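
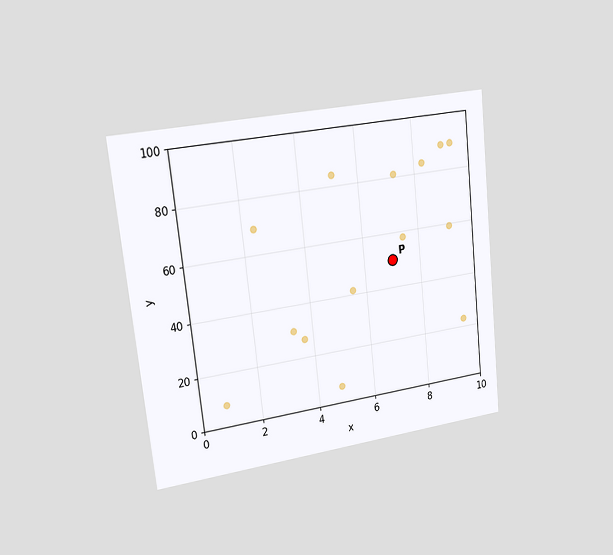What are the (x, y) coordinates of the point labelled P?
(7, 50)

The chart is tilted about 6° counter-clockwise and viewed slightly from the left. Following the gridlines from P to each axis, P sits at (7, 50).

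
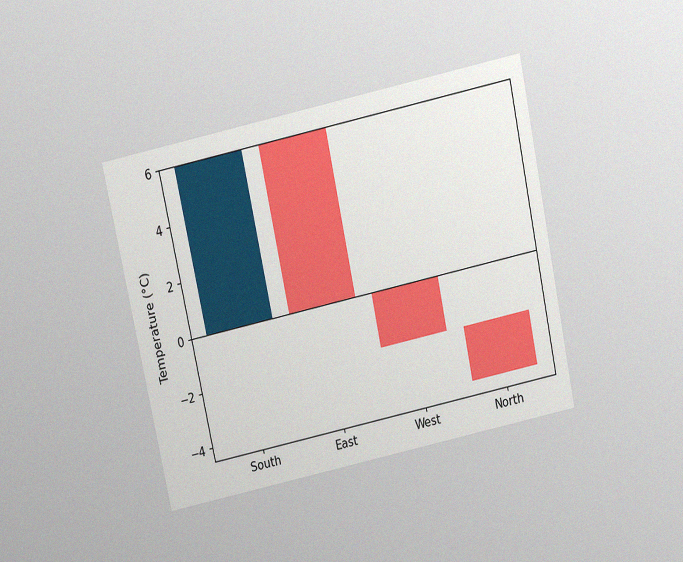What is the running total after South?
The chart is tilted about 12° counter-clockwise and viewed slightly from above, with some photo noise. After South the running total reaches 6°C.

6°C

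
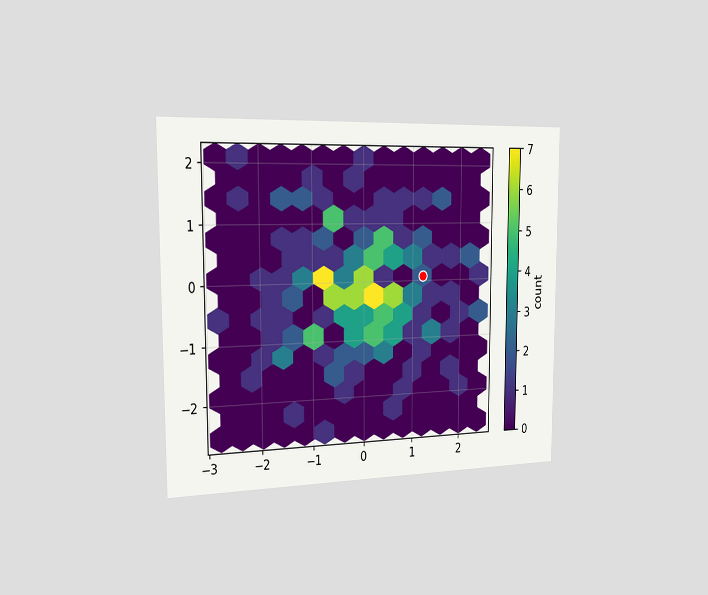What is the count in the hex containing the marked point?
The chart is viewed slightly from the left. The marked hex reads 2 on the colorbar.

2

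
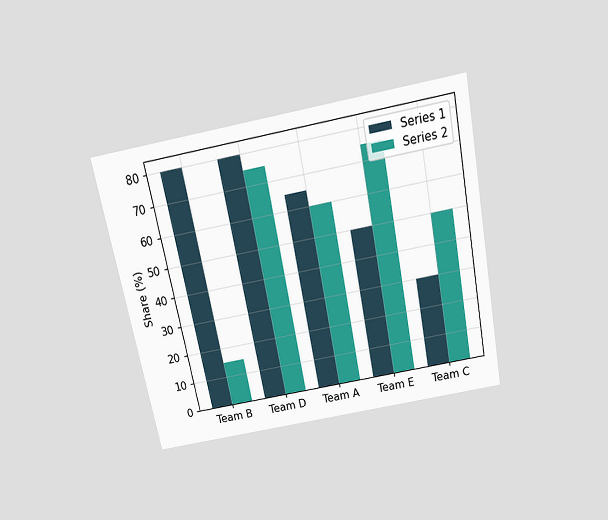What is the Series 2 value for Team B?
The chart is tilted about 11° counter-clockwise and viewed slightly from above. The Series 2 bar at Team B reaches 15% on the y-axis.

15%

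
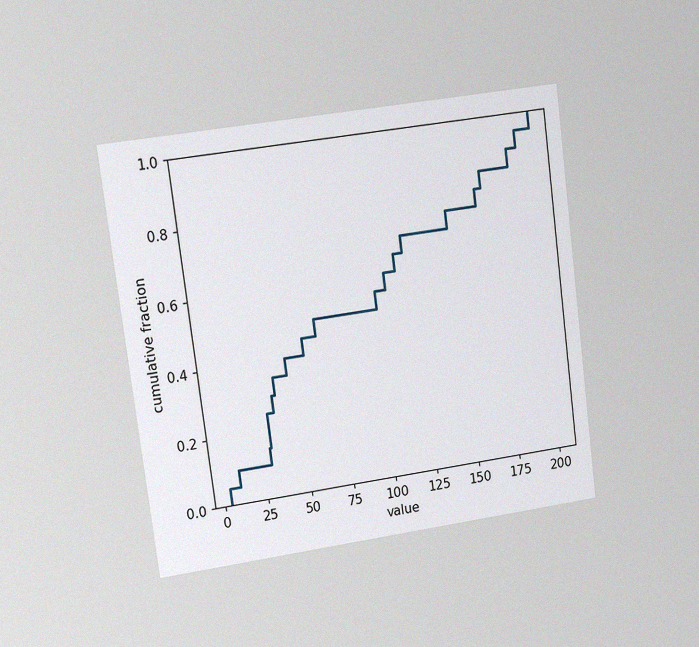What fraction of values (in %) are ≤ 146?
The chart is tilted about 7° counter-clockwise and viewed at a slight angle, with some photo noise. At x=146 the ECDF step is at 75%.

75%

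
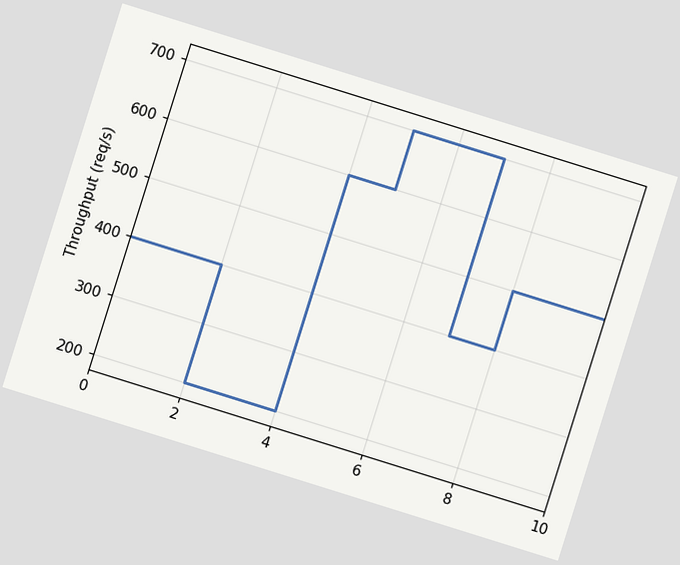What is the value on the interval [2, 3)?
200req/s

The chart is tilted about 17° clockwise. On [2, 3) the step sits at 200req/s.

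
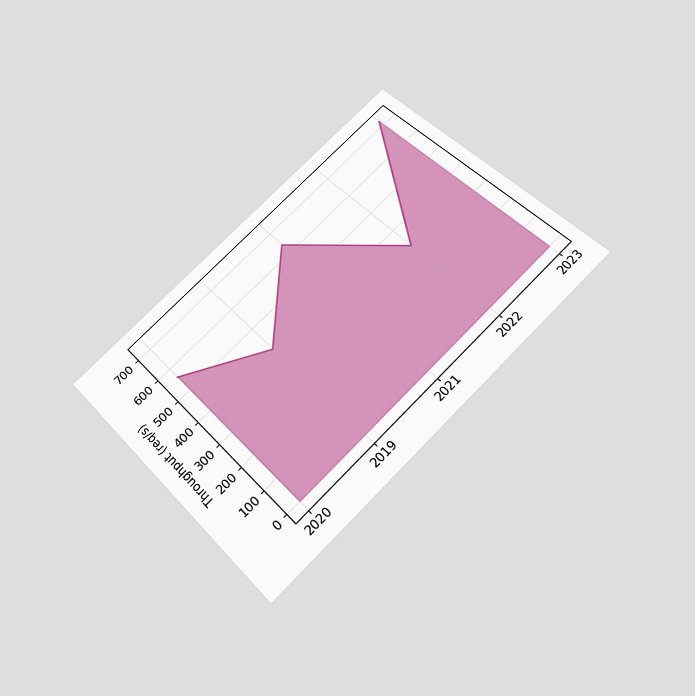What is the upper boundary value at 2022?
The chart is tilted about 44° counter-clockwise and viewed slightly from below. At 2022 the upper boundary is at 320req/s.

320req/s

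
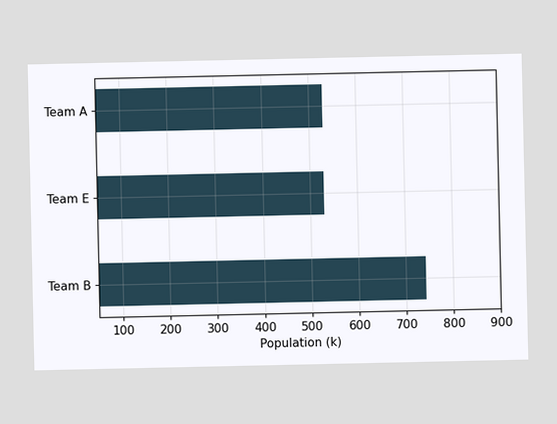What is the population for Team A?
530k

Reading along the chart's x-axis, the Team A bar reaches 530k.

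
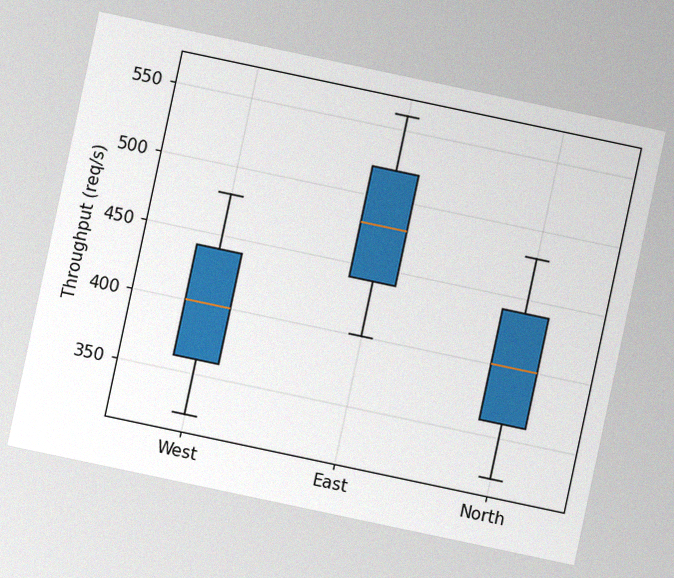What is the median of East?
The chart is tilted about 12° clockwise, with some photo noise. The median line in the East box sits at 480req/s.

480req/s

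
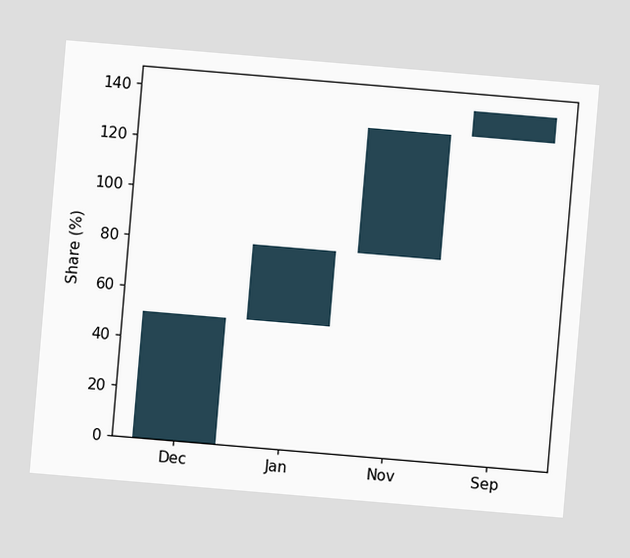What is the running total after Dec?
The chart is tilted about 5° clockwise. After Dec the running total reaches 50%.

50%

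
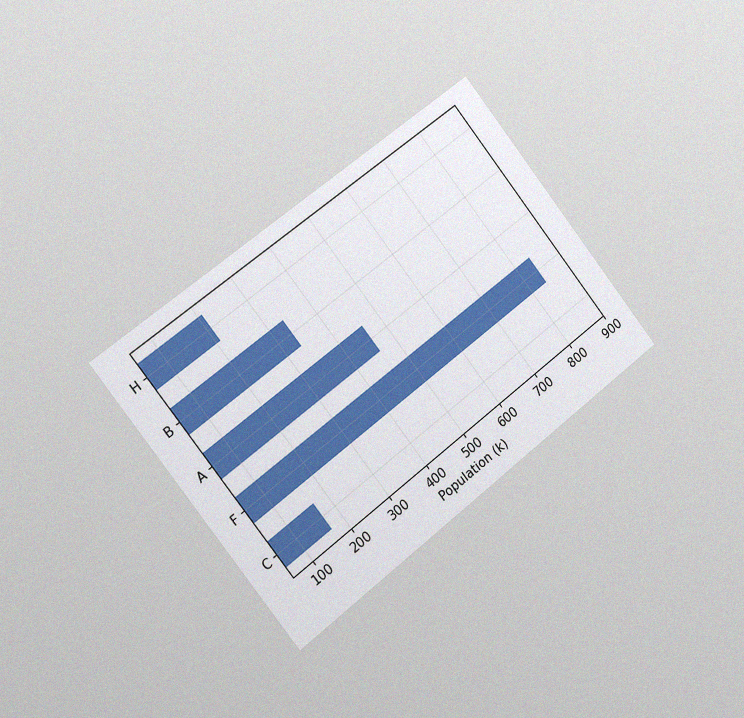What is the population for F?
840k

The chart is tilted about 38° counter-clockwise and viewed slightly from the left, with some photo noise. Reading along the chart's x-axis, the F bar reaches 840k.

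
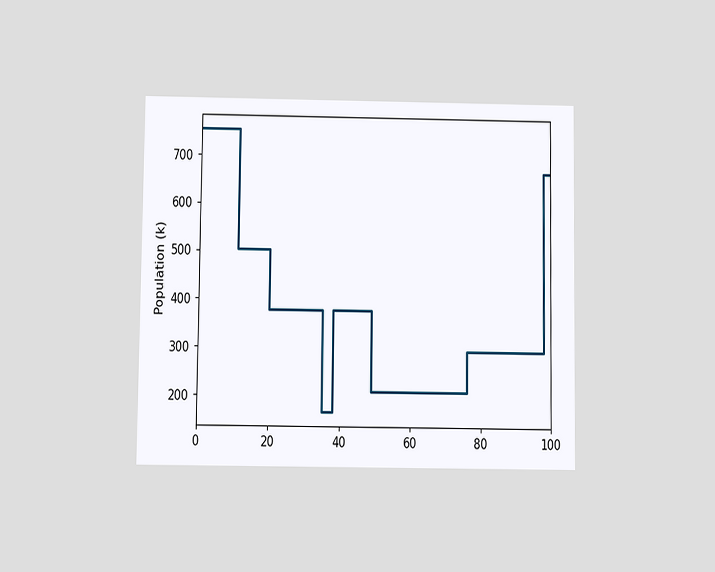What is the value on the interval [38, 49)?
378k

The chart is viewed at a slight angle. On [38, 49) the step sits at 378k.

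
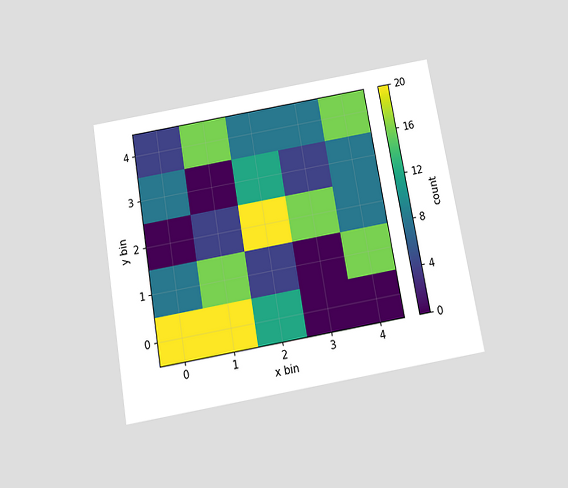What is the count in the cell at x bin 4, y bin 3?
8

The chart is tilted about 10° counter-clockwise and viewed slightly from below. Matching the cell (4, 3) against the colorbar gives 8.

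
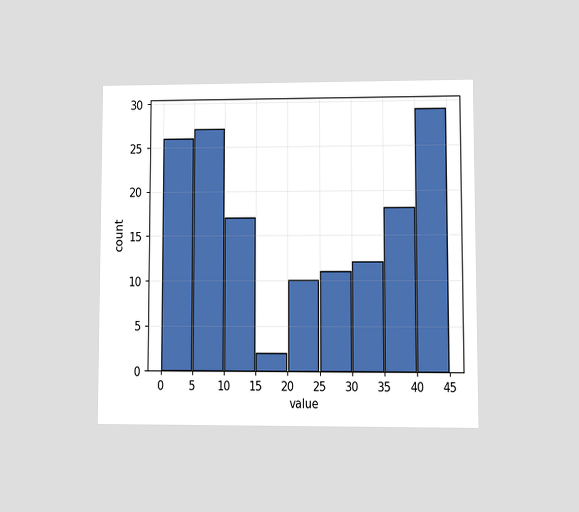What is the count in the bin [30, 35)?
The chart is viewed at a slight angle. The [30, 35) bin has height 12.

12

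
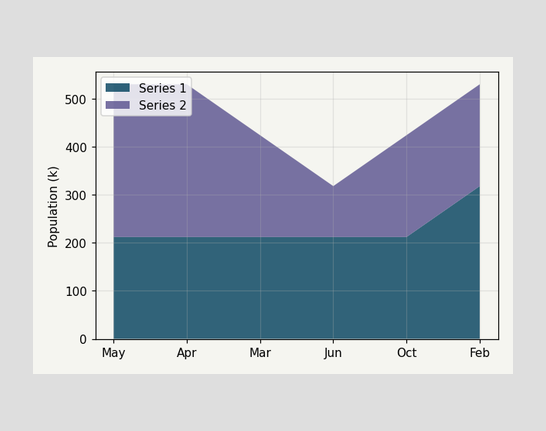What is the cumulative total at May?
530k

The stacked total at May reaches 530k.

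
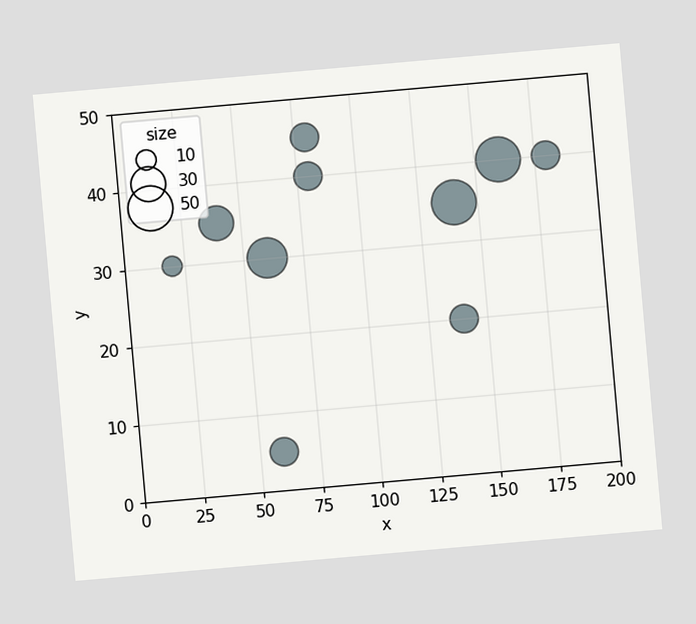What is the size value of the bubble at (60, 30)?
40

The chart is tilted about 5° counter-clockwise. Matching the bubble at (60, 30) against the size legend gives 40.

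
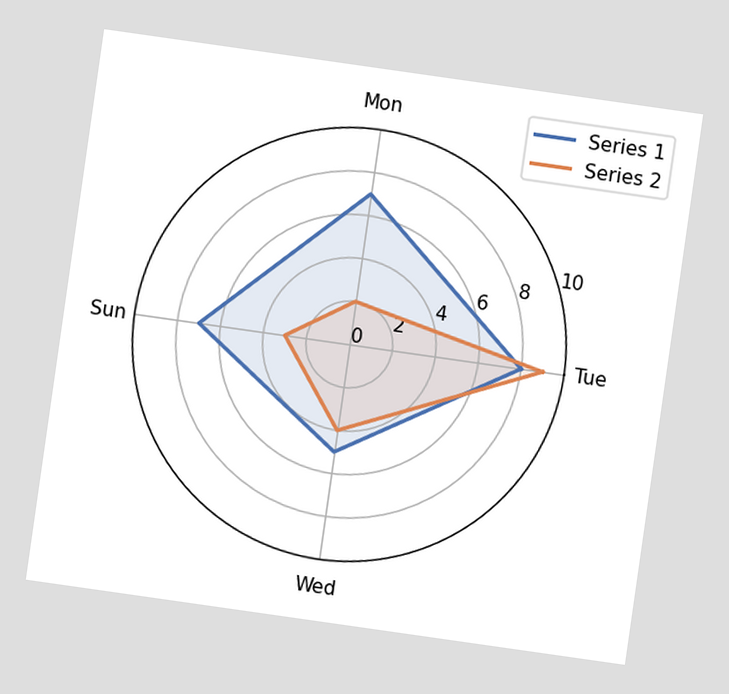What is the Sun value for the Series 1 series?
7

The chart is tilted about 8° clockwise. On the Sun axis, Series 1 reaches 7.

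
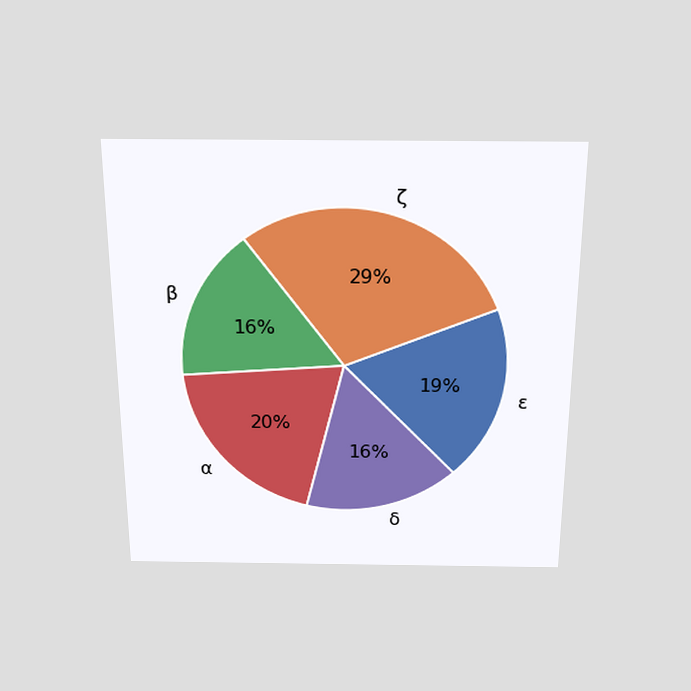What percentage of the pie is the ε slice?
19%

The chart is viewed slightly from above. The ε slice takes up 19% of the pie.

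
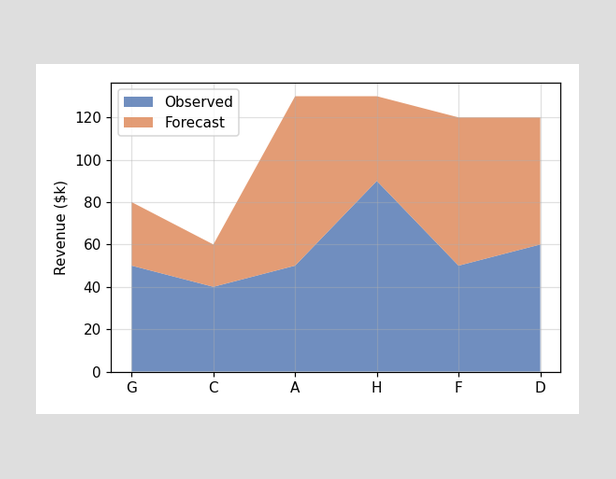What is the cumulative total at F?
The stacked total at F reaches $120k.

$120k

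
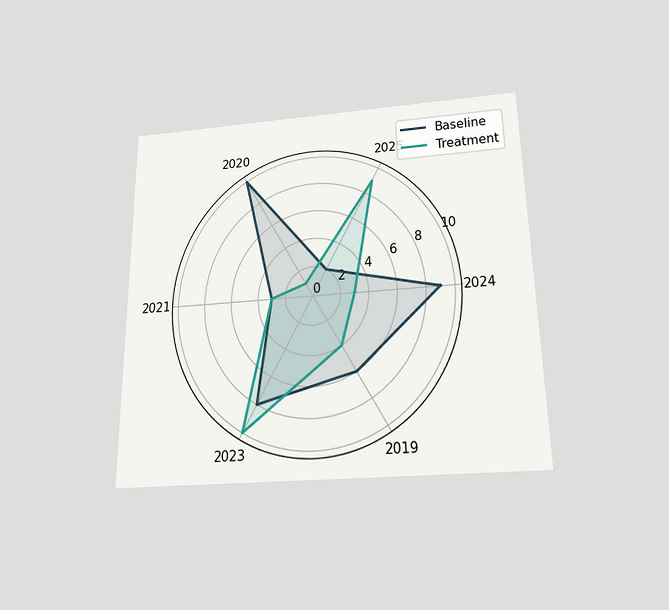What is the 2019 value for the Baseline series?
6

The chart is viewed slightly from below. On the 2019 axis, Baseline reaches 6.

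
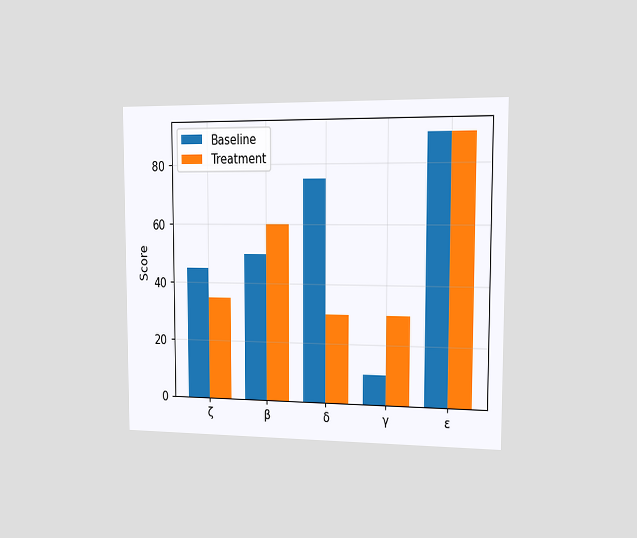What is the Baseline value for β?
The chart is viewed slightly from the right. The Baseline bar at β reaches 50 on the y-axis.

50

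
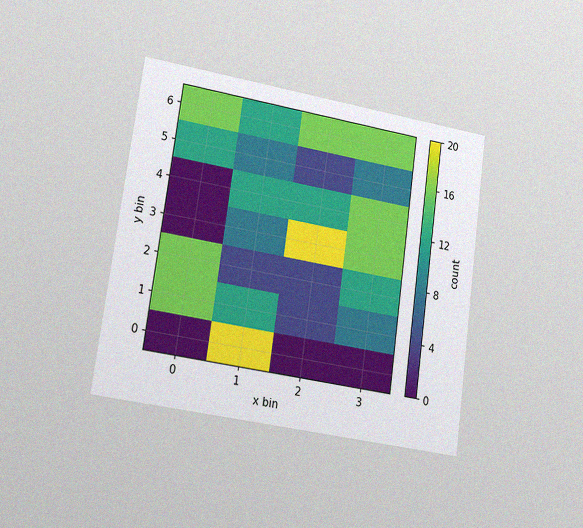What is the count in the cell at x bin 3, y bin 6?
16

The chart is tilted about 8° clockwise and viewed slightly from the left, with some photo noise. Matching the cell (3, 6) against the colorbar gives 16.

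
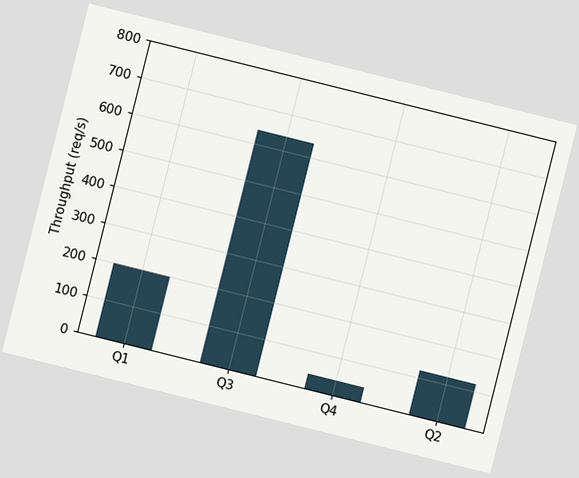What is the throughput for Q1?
200req/s

The chart is tilted about 14° clockwise. Reading along the chart's y-axis, the Q1 bar reaches 200req/s.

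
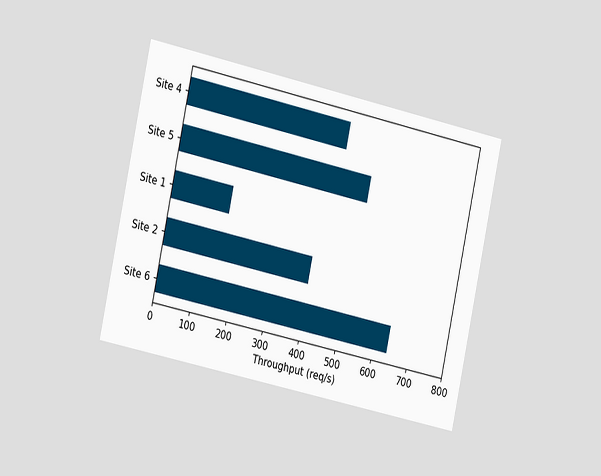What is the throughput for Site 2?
400req/s

The chart is tilted about 12° clockwise and viewed slightly from the left. Reading along the chart's x-axis, the Site 2 bar reaches 400req/s.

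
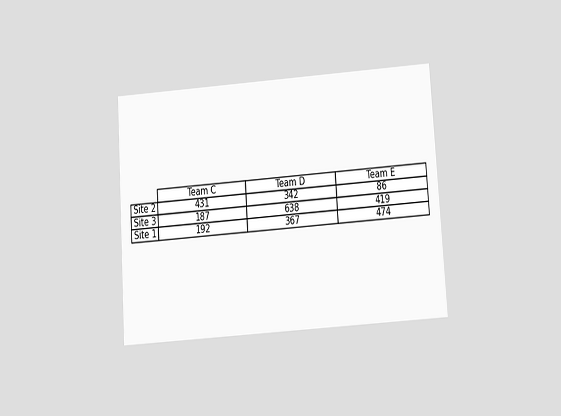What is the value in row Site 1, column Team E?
The chart is tilted about 4° counter-clockwise and viewed slightly from below. The (Site 1, Team E) cell reads 474.

474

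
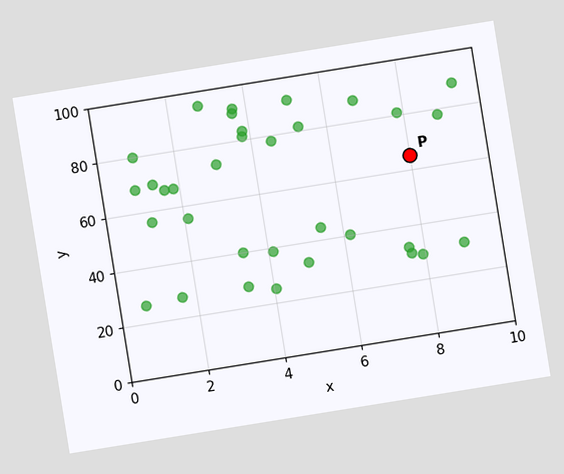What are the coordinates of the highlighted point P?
(8, 65)

The chart is tilted about 9° counter-clockwise. Following the gridlines from P to each axis, P sits at (8, 65).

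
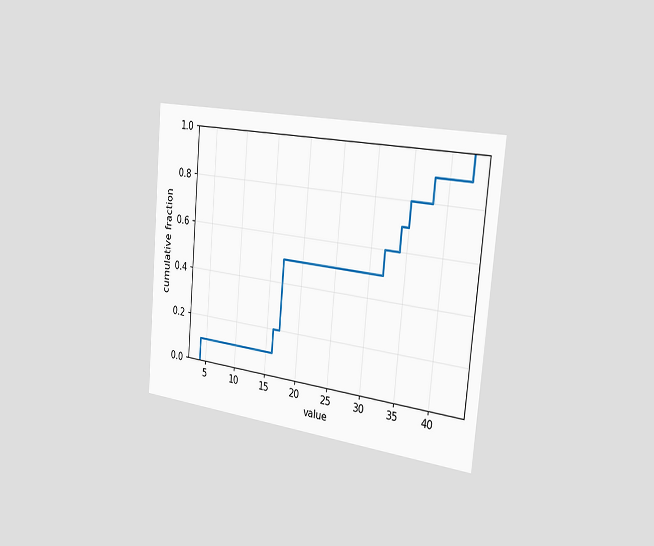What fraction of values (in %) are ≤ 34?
70%

The chart is tilted about 5° clockwise and viewed slightly from the right. At x=34 the ECDF step is at 70%.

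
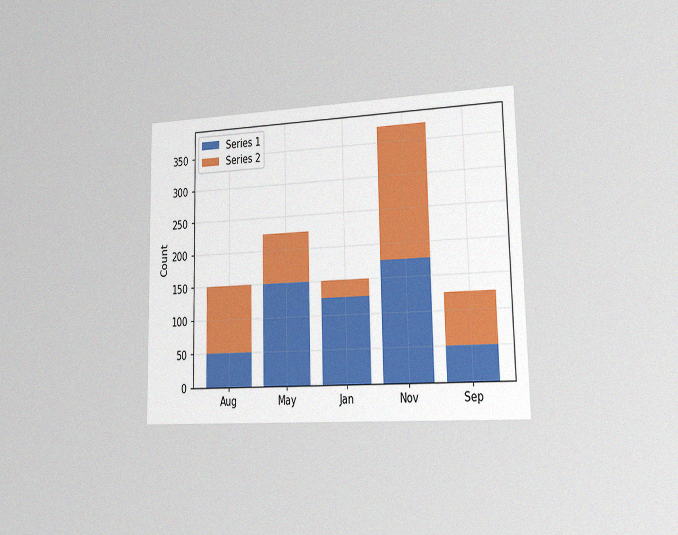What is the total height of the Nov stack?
375

The chart is viewed slightly from the right, with some photo noise. The Nov stack's top reaches 375 on the y-axis.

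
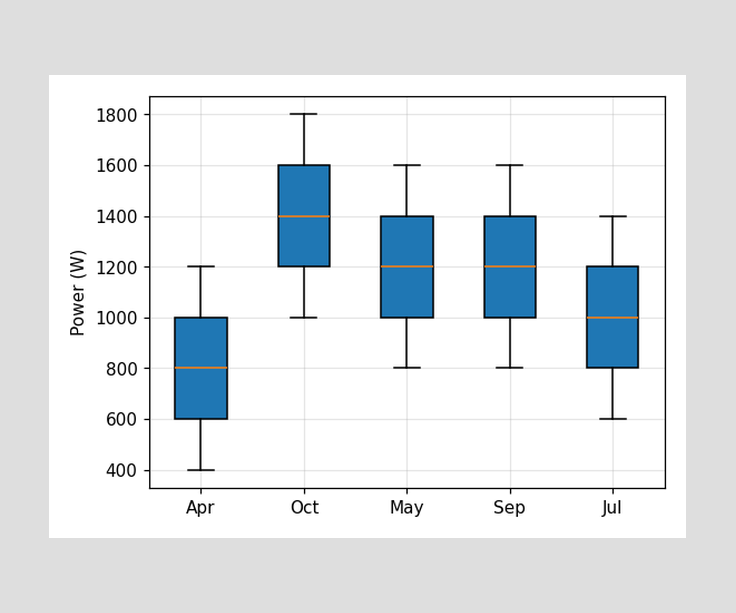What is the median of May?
1200W

The median line in the May box sits at 1200W.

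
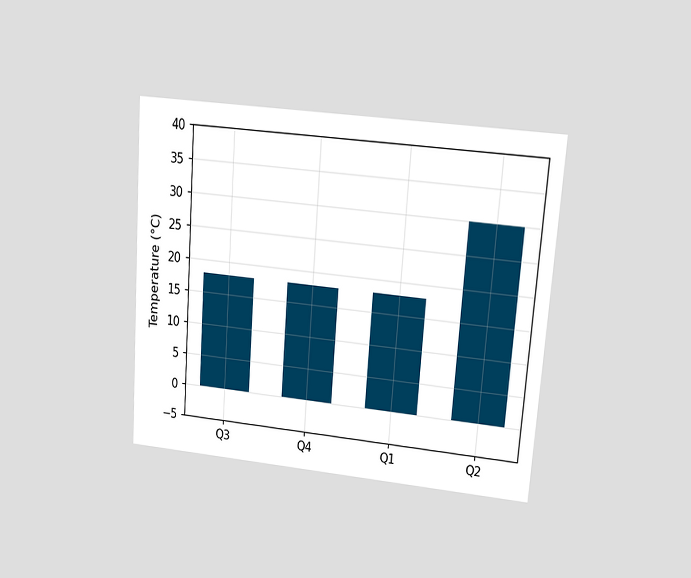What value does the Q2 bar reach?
30°C

The chart is tilted about 4° clockwise and viewed at a slight angle. Reading along the chart's y-axis, the Q2 bar reaches 30°C.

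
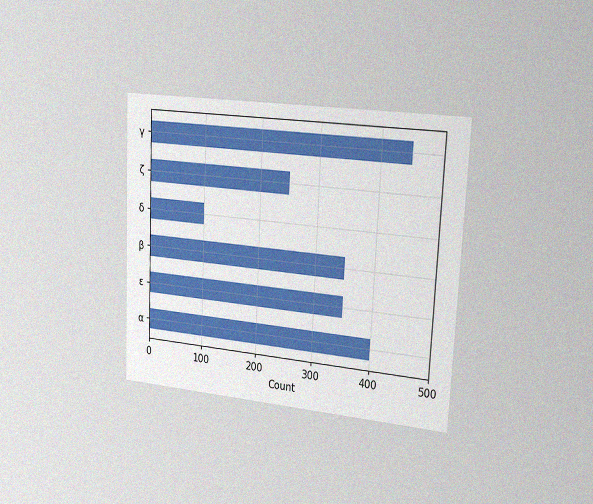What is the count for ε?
The chart is tilted about 3° clockwise and viewed slightly from the right, with some photo noise. Reading along the chart's x-axis, the ε bar reaches 350.

350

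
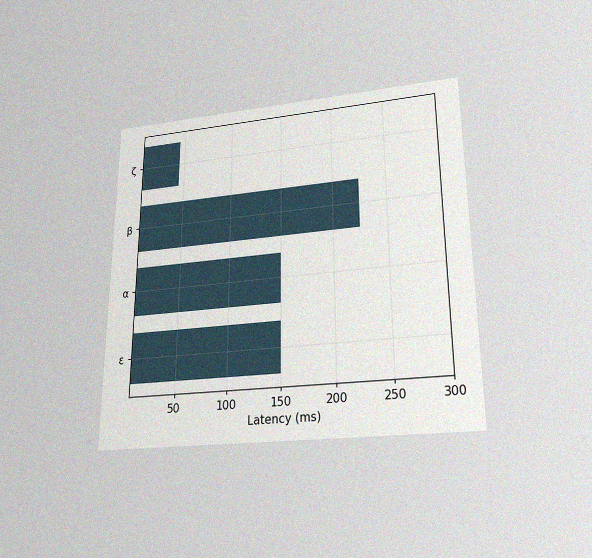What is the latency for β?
225ms

The chart is viewed slightly from below, with some photo noise. Reading along the chart's x-axis, the β bar reaches 225ms.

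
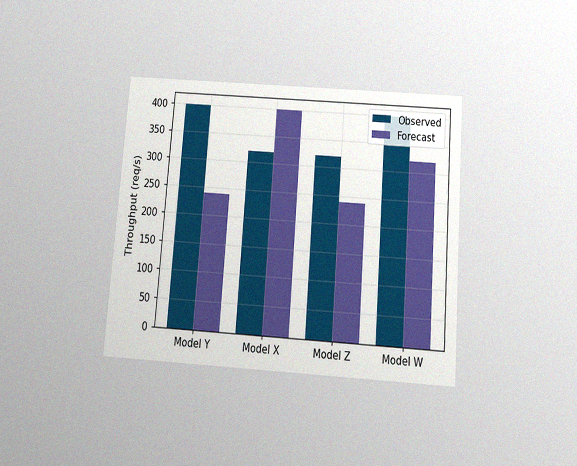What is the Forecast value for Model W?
320req/s

The chart is tilted about 4° clockwise and viewed slightly from below, with some photo noise. The Forecast bar at Model W reaches 320req/s on the y-axis.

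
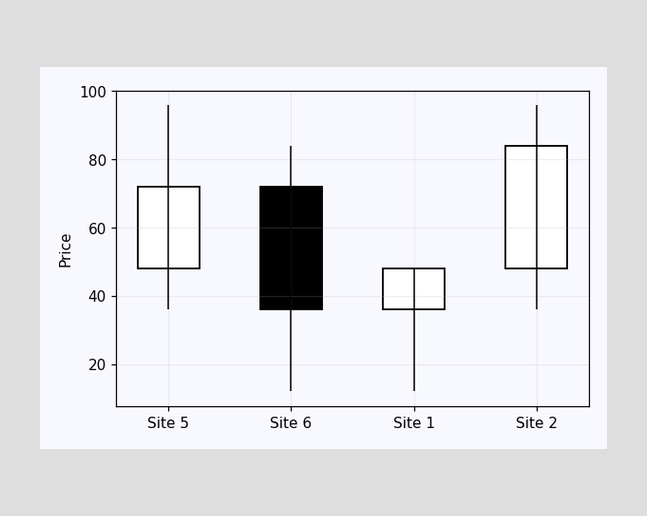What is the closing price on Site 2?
The Site 2 candle closes at 84.

84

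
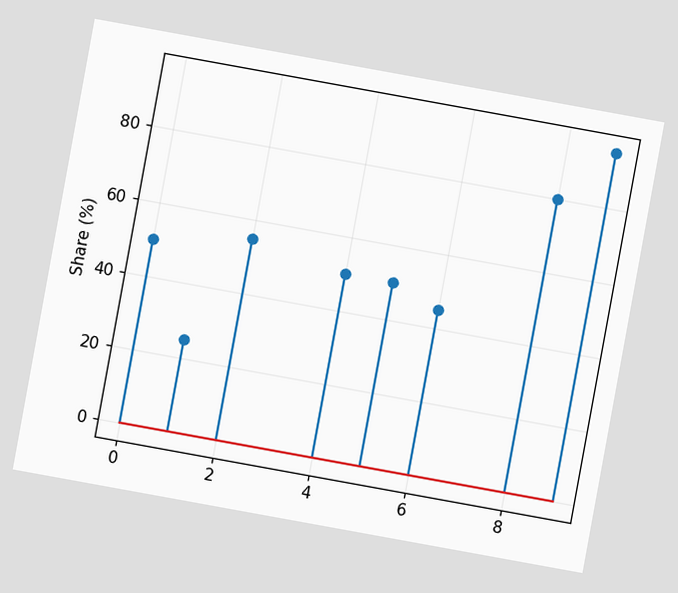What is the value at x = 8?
80%

The chart is tilted about 10° clockwise. The stem at x=8 reaches 80%.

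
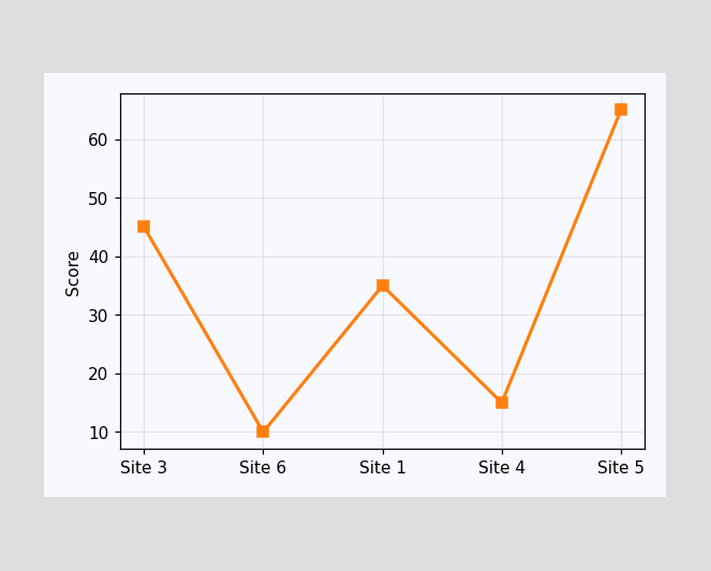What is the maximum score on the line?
65

The highest point is at Site 5, and reading across to the y-axis gives 65.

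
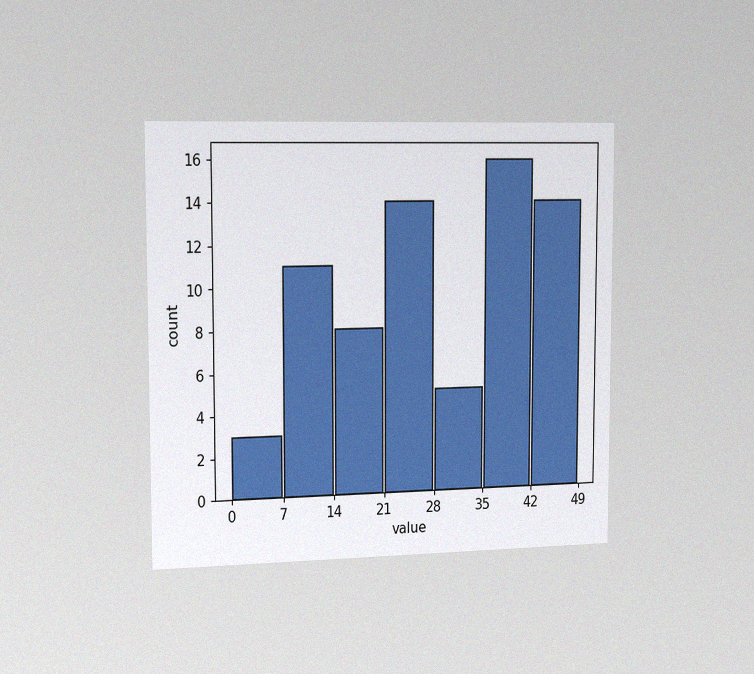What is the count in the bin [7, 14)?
The chart is viewed slightly from the left, with some photo noise. The [7, 14) bin has height 11.

11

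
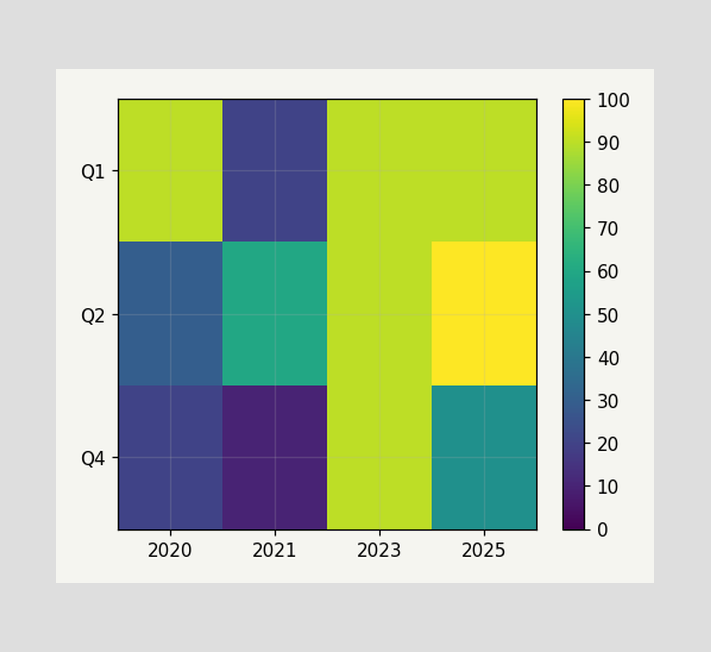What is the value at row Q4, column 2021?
10

Matching cell (Q4, 2021) against the colorbar gives 10.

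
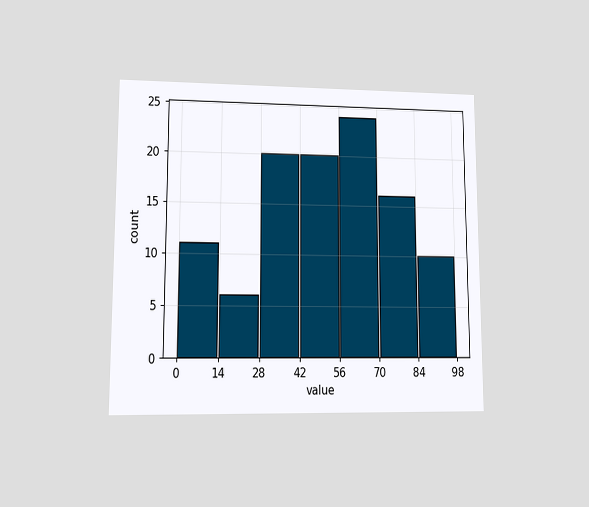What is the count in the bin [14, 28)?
6

The chart is viewed at a slight angle. The [14, 28) bin has height 6.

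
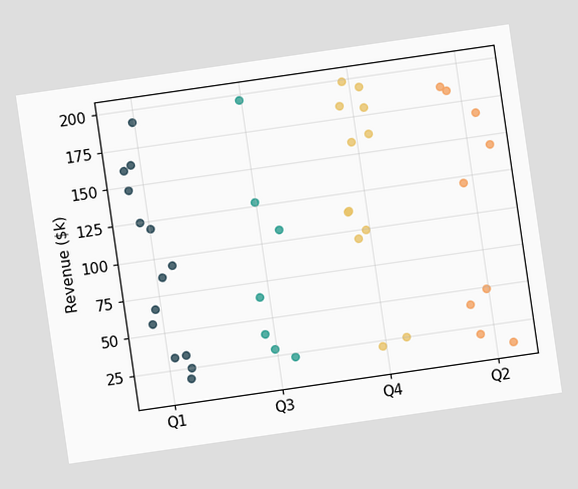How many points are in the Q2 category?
The chart is tilted about 8° counter-clockwise. Counting the markers in the Q2 column gives 9.

9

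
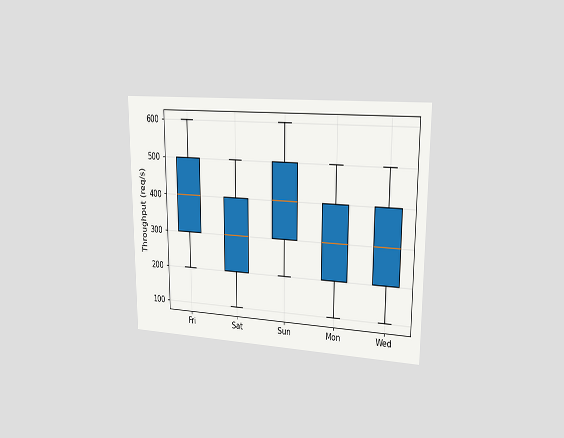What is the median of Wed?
300req/s

The chart is viewed slightly from the right. The median line in the Wed box sits at 300req/s.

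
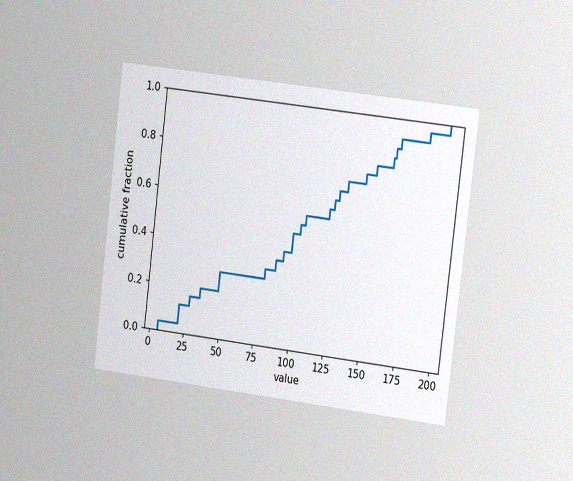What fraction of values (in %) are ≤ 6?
4%

The chart is tilted about 7° clockwise and viewed at a slight angle, with some photo noise. At x=6 the ECDF step is at 4%.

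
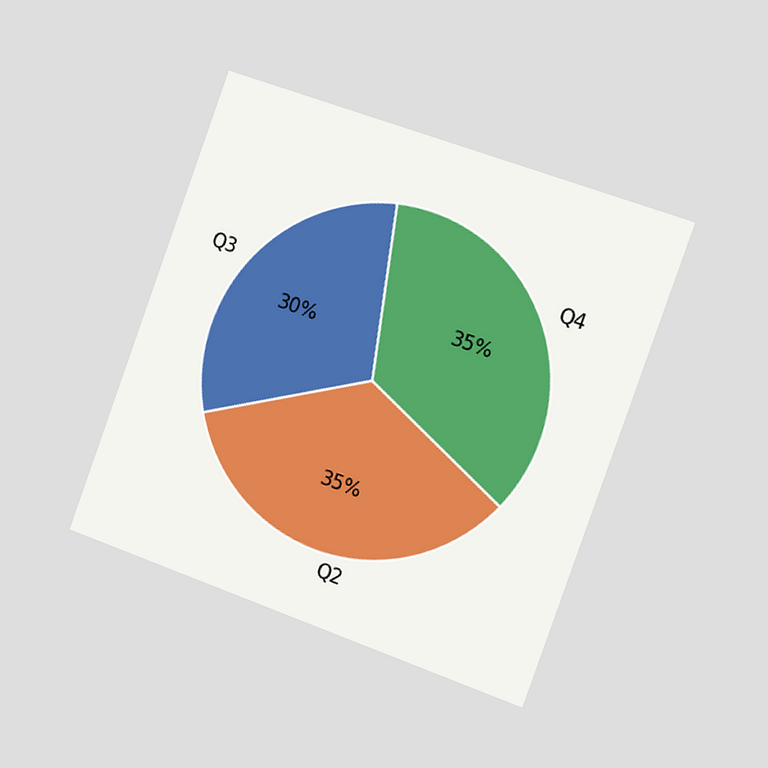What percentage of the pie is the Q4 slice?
35%

The chart is tilted about 20° clockwise and viewed slightly from the right. The Q4 slice takes up 35% of the pie.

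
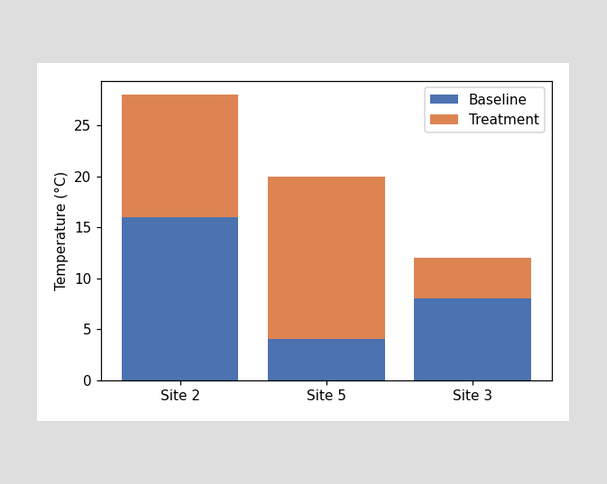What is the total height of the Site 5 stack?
The Site 5 stack's top reaches 20°C on the y-axis.

20°C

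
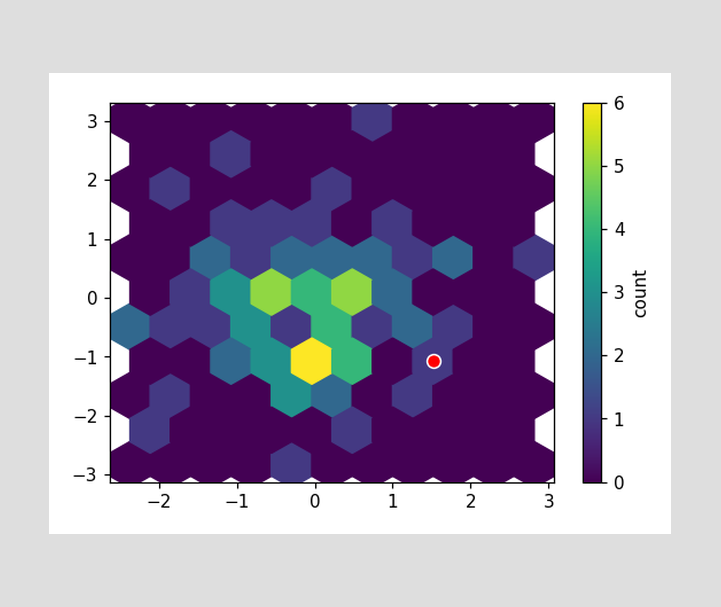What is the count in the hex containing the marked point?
1

The marked hex reads 1 on the colorbar.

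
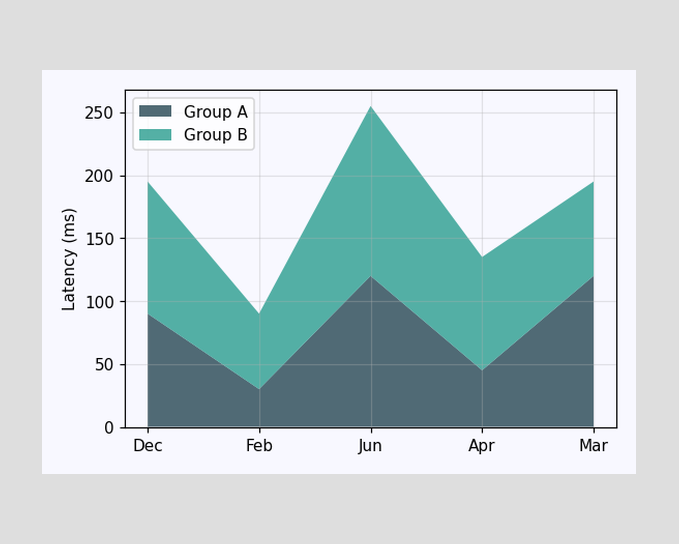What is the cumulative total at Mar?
195ms

The stacked total at Mar reaches 195ms.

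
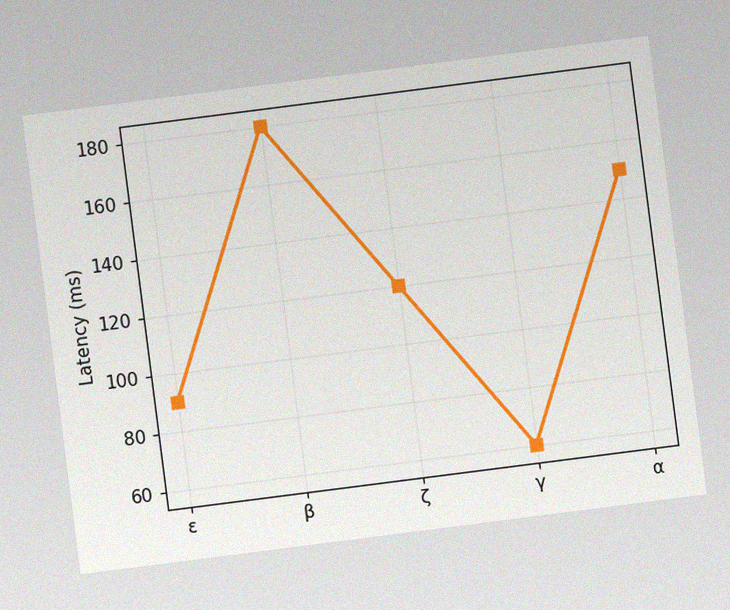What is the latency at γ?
The chart is tilted about 7° counter-clockwise, with some photo noise. At γ, the line is at 60ms.

60ms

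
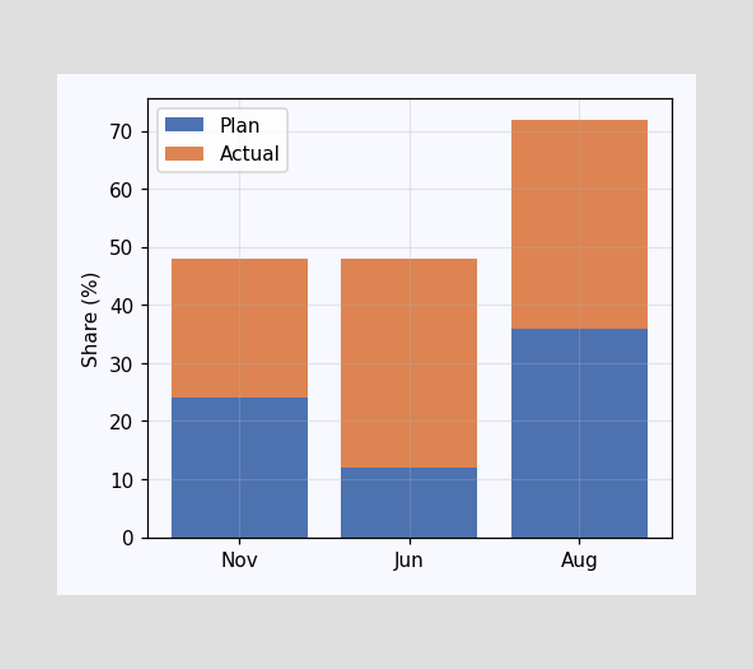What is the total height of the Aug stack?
The Aug stack's top reaches 72% on the y-axis.

72%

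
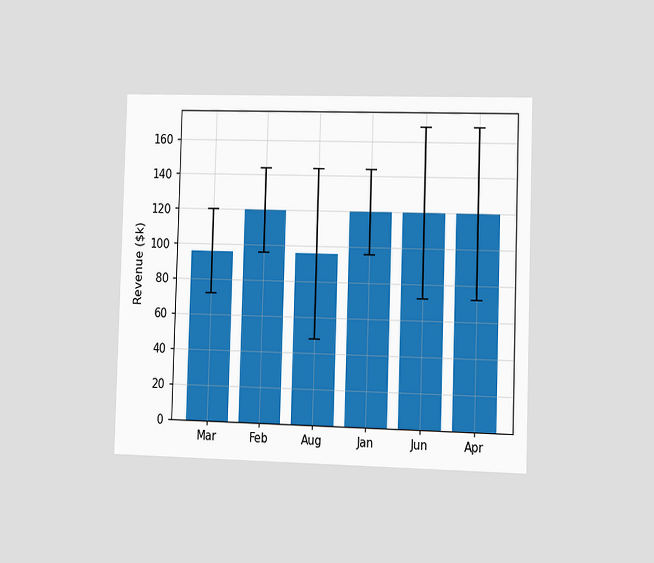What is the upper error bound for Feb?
$144k

The chart is viewed slightly from the right. The Feb bar's upper whisker reaches $144k.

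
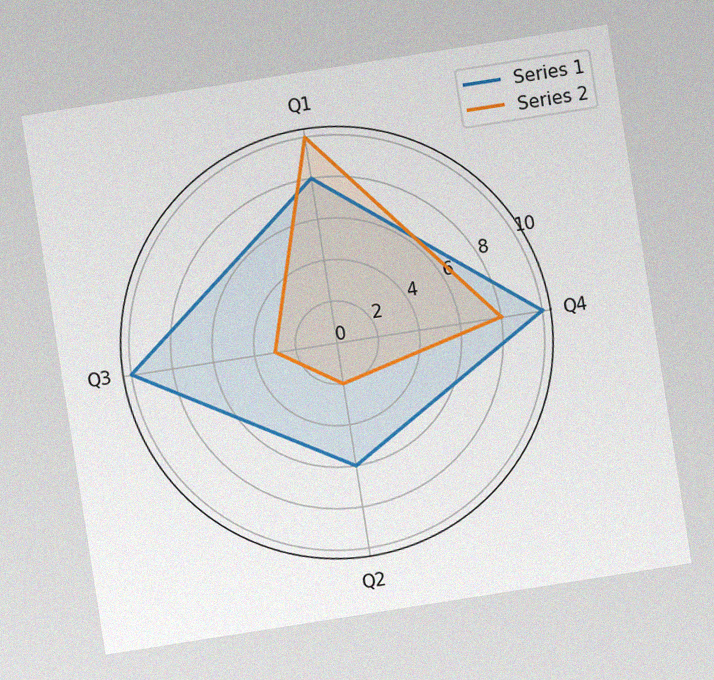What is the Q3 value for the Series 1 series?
10

The chart is tilted about 9° counter-clockwise, with some photo noise. On the Q3 axis, Series 1 reaches 10.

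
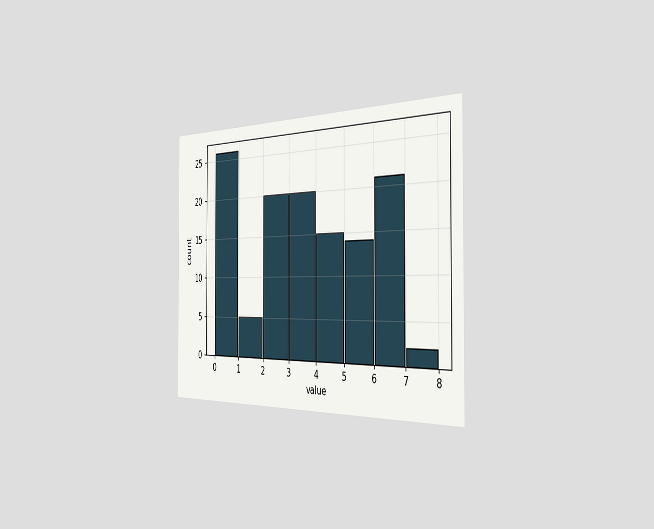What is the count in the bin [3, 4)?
The chart is viewed slightly from the right. The [3, 4) bin has height 20.

20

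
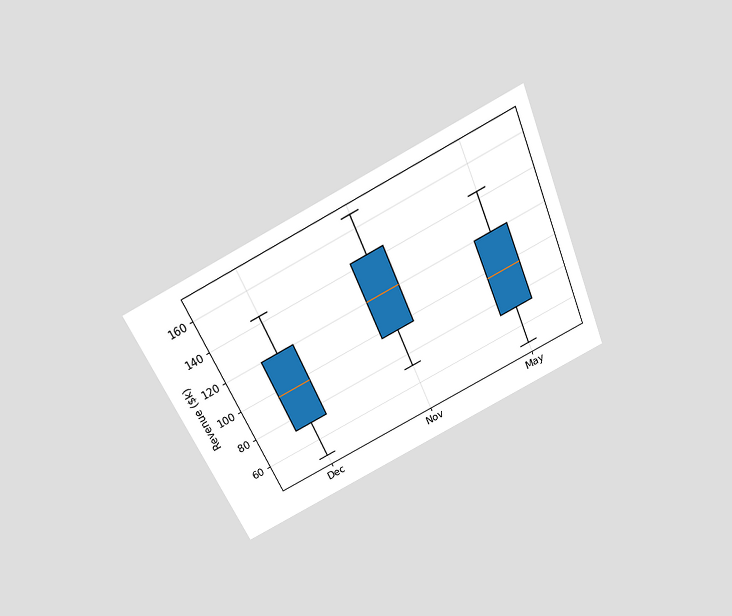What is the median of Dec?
The chart is tilted about 24° counter-clockwise and viewed slightly from above. The median line in the Dec box sits at $96k.

$96k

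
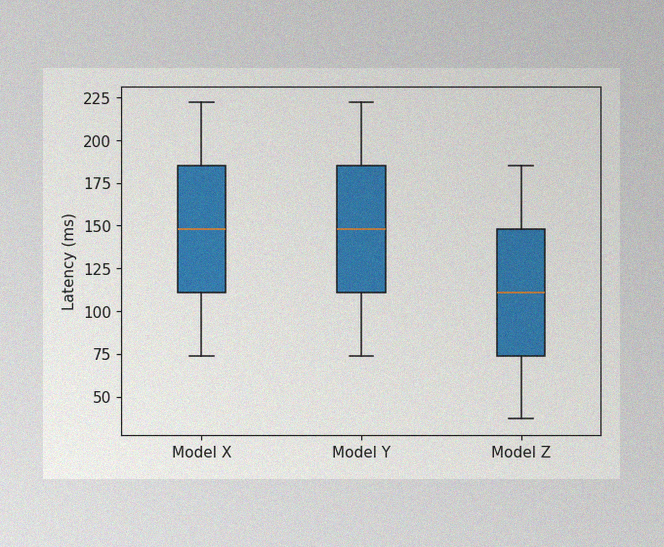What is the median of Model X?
148ms

The image has some photo noise and uneven lighting. The median line in the Model X box sits at 148ms.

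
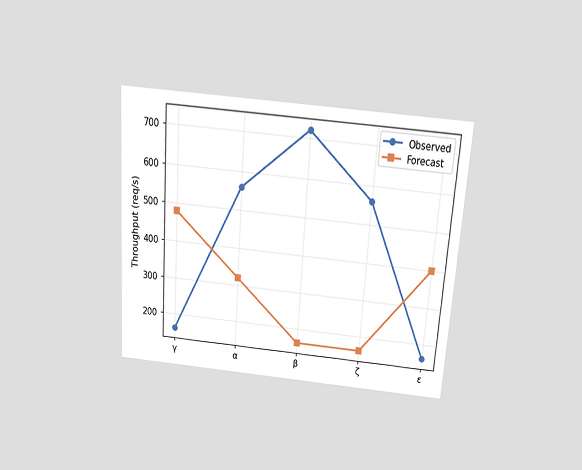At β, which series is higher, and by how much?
The chart is tilted about 4° clockwise and viewed slightly from above. At β, Observed sits above the other line by 560req/s.

Observed, by 560req/s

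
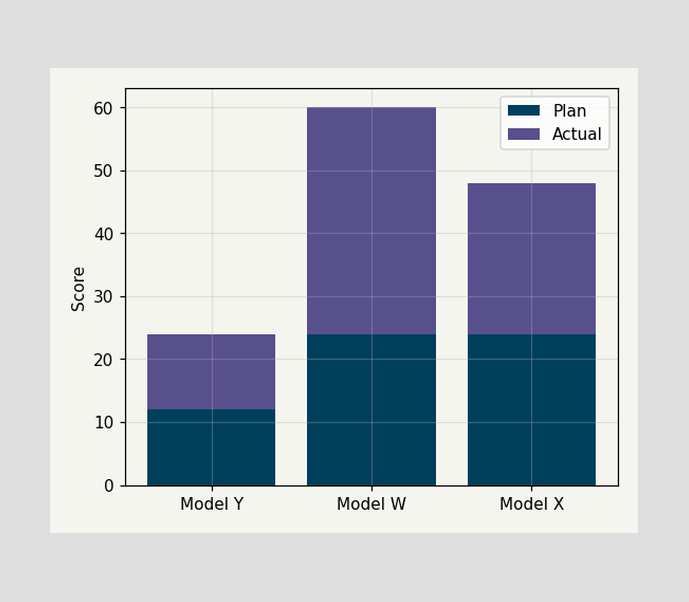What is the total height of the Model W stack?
60

The Model W stack's top reaches 60 on the y-axis.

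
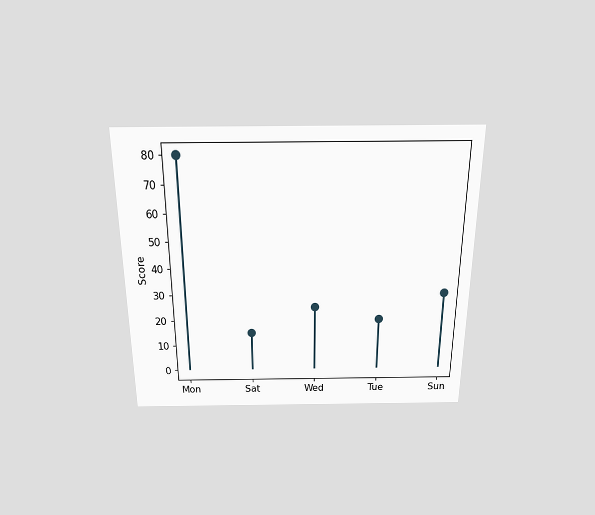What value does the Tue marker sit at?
20

The chart is viewed slightly from above. The Tue marker sits at 20.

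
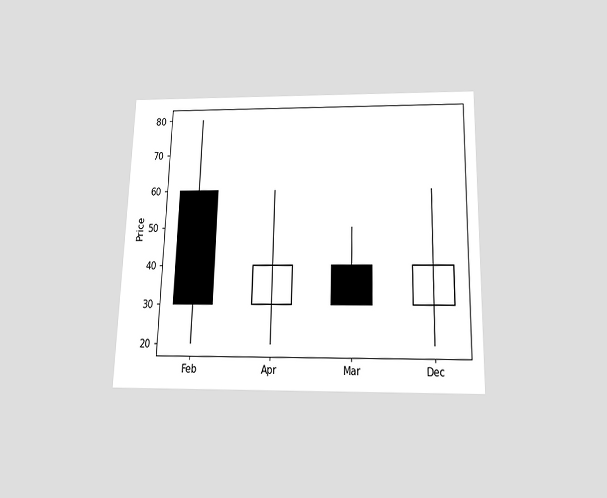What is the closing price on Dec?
40

The chart is viewed slightly from below. The Dec candle closes at 40.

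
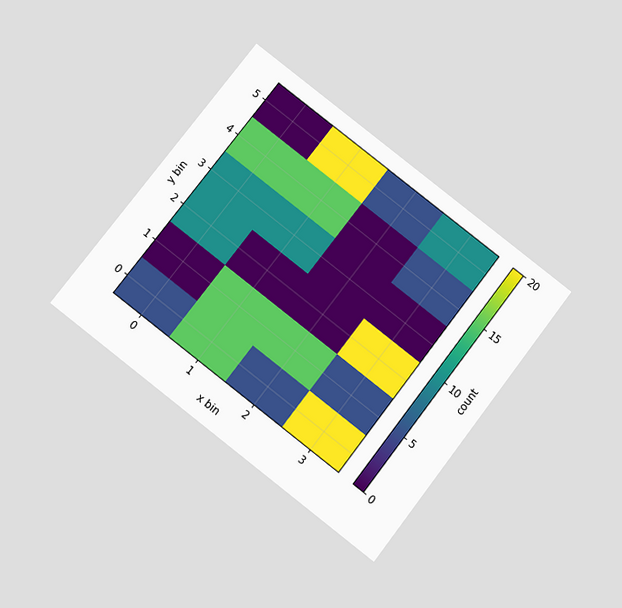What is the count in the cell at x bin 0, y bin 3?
The chart is tilted about 38° clockwise and viewed slightly from below. Matching the cell (0, 3) against the colorbar gives 10.

10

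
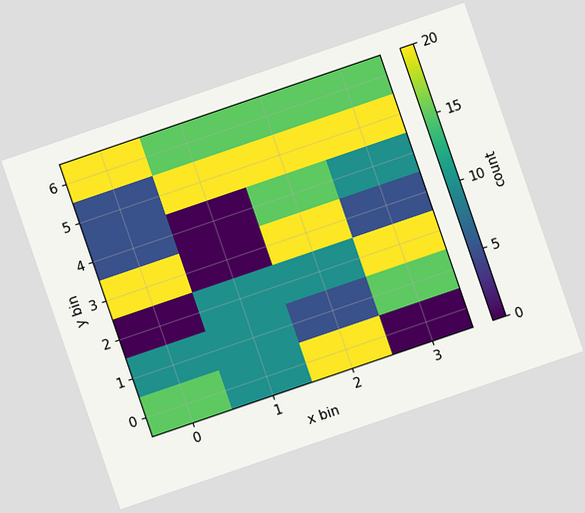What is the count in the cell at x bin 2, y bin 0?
20

The chart is tilted about 19° counter-clockwise. Matching the cell (2, 0) against the colorbar gives 20.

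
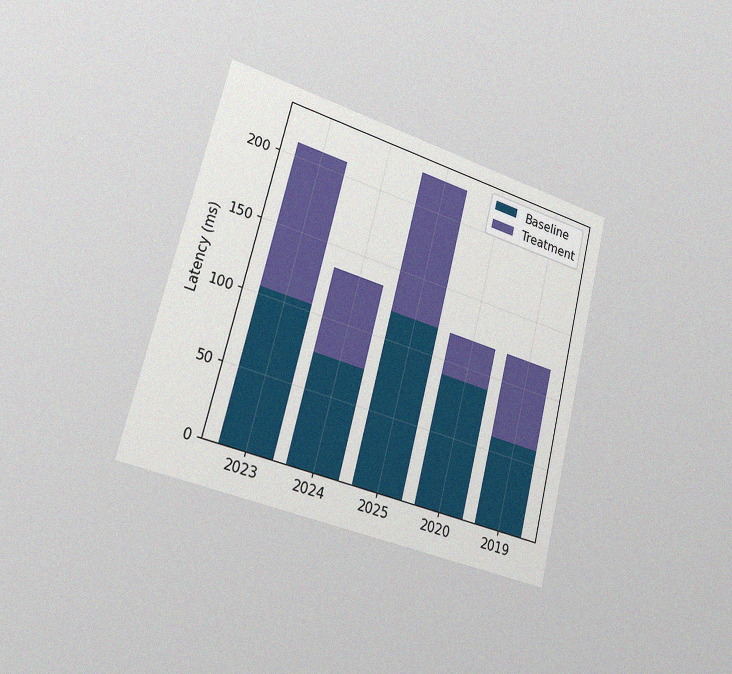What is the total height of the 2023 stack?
The chart is tilted about 14° clockwise and viewed slightly from the left, with some photo noise. The 2023 stack's top reaches 210ms on the y-axis.

210ms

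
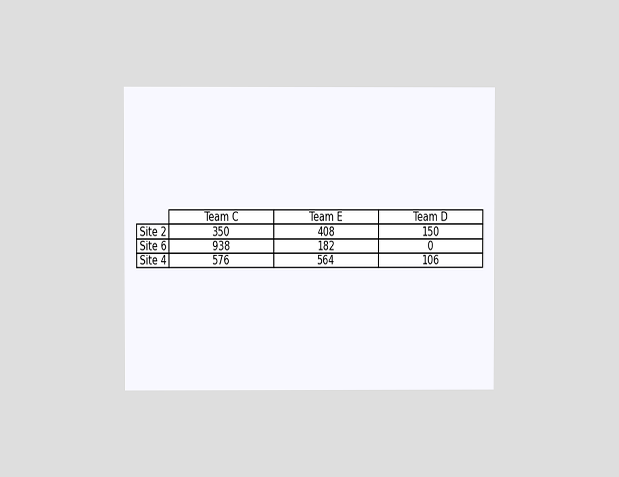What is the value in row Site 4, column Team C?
The chart is viewed at a slight angle. The (Site 4, Team C) cell reads 576.

576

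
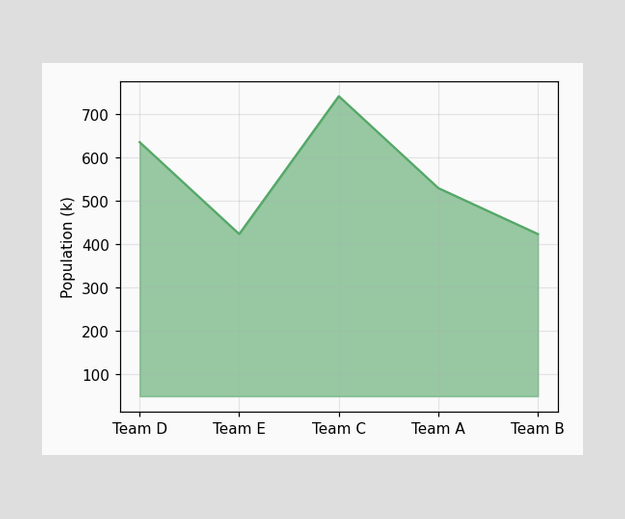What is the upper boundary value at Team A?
At Team A the upper boundary is at 530k.

530k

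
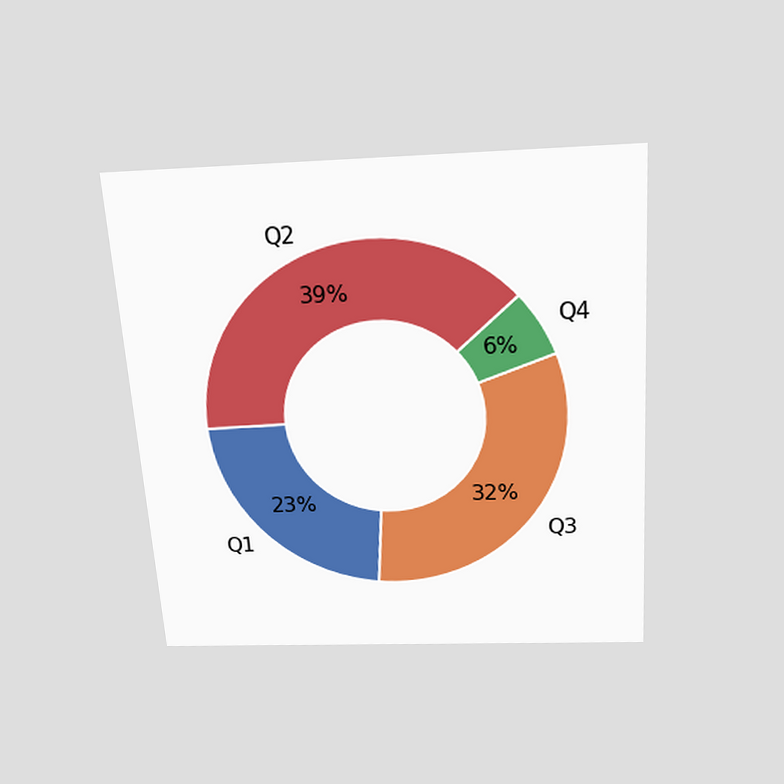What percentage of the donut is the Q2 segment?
The chart is tilted about 4° counter-clockwise and viewed slightly from above. The Q2 segment takes up 39% of the ring.

39%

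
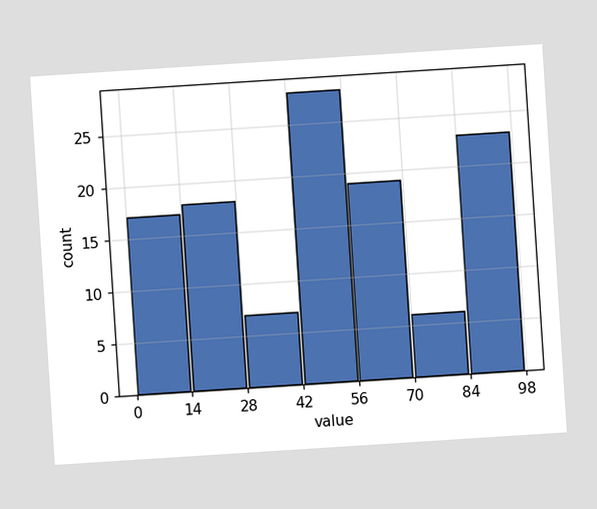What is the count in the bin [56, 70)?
19

The chart is tilted about 4° counter-clockwise. The [56, 70) bin has height 19.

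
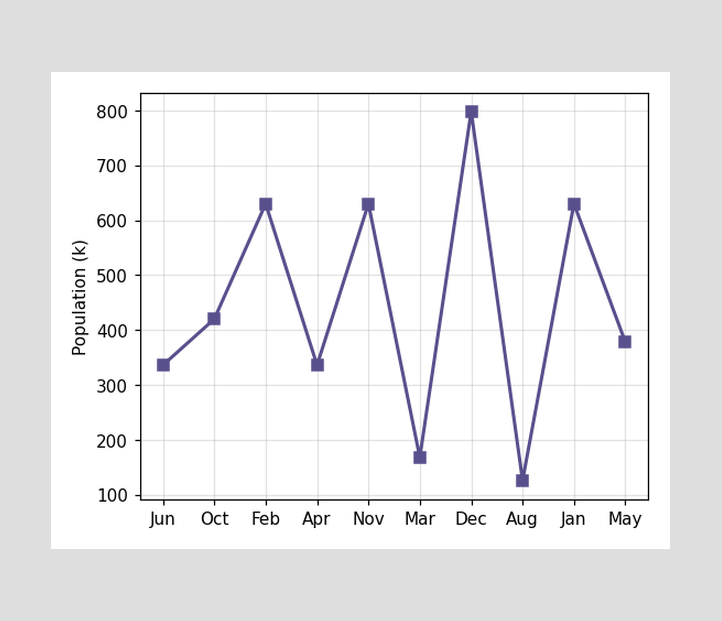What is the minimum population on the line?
126k

The lowest point is at Aug, and reading across to the y-axis gives 126k.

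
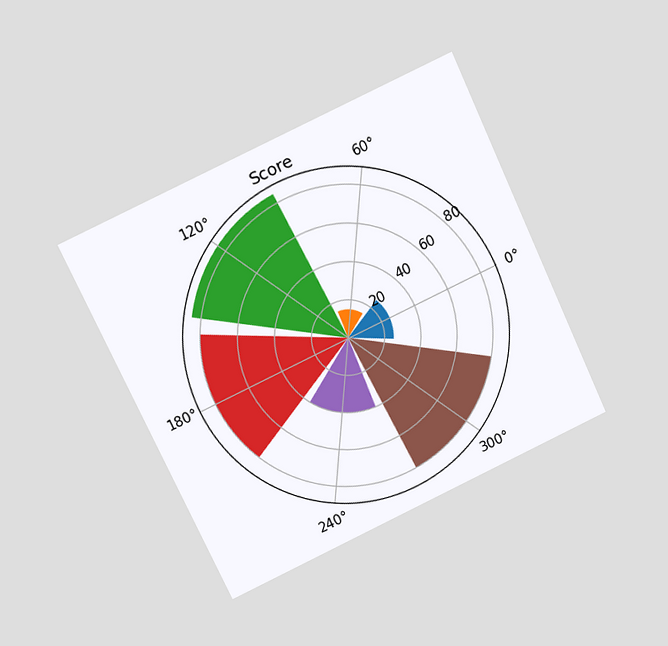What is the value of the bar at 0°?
The chart is tilted about 25° counter-clockwise and viewed at a slight angle. The bar at 0° reaches 25 on the radial axis.

25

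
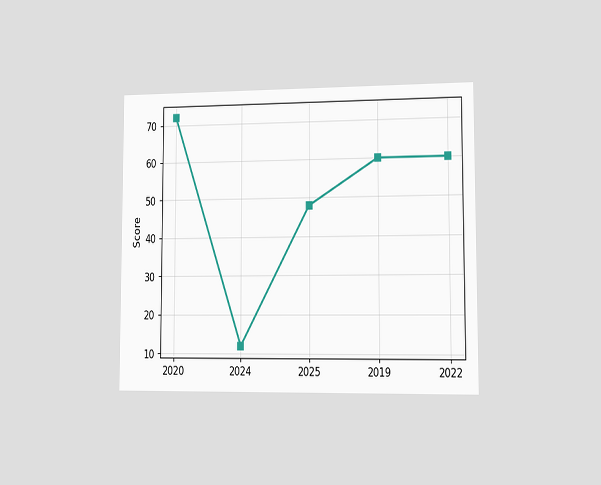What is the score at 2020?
72

The chart is viewed slightly from the right. At 2020, the line is at 72.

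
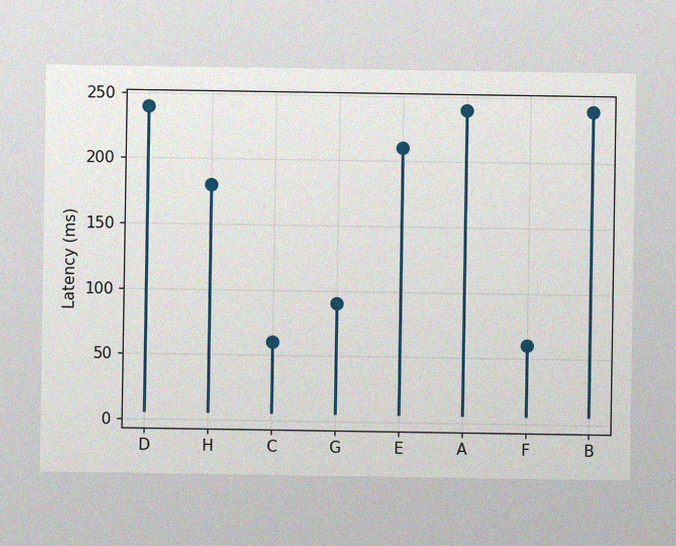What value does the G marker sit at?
90ms

The image has some photo noise and uneven lighting. The G marker sits at 90ms.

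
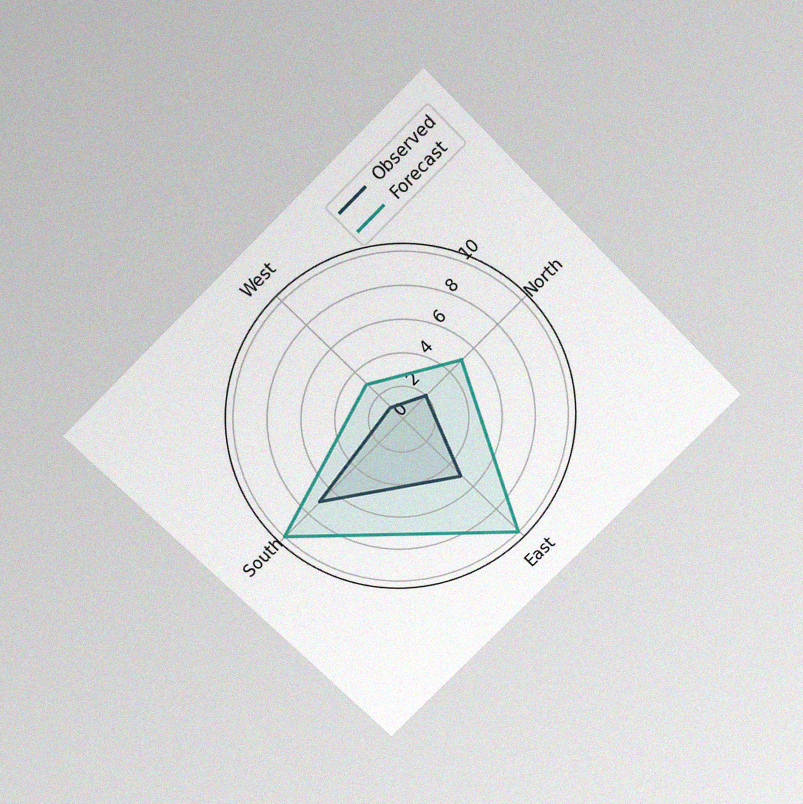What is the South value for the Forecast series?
The chart is tilted about 45° counter-clockwise and viewed slightly from above, with some photo noise. On the South axis, Forecast reaches 10.

10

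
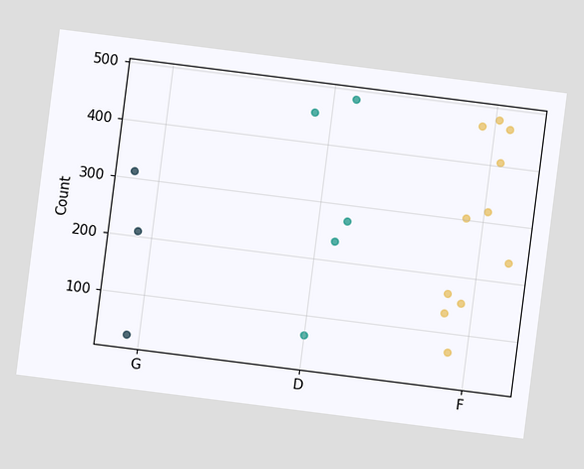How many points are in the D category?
The chart is tilted about 7° clockwise. Counting the markers in the D column gives 5.

5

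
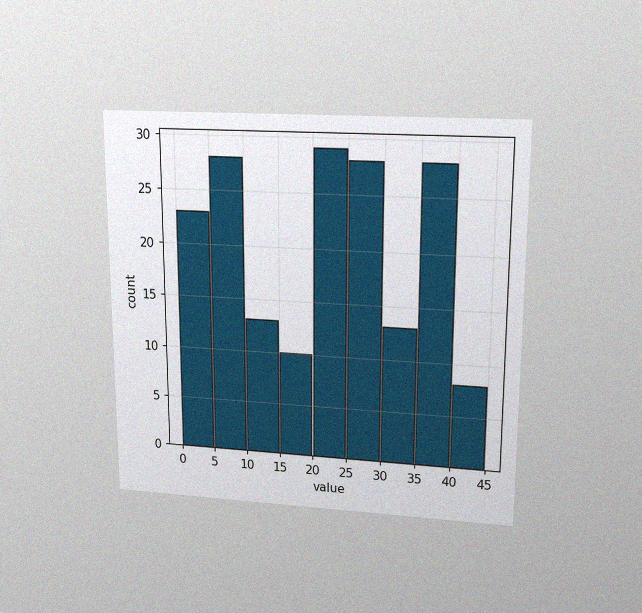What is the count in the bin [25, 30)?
The chart is viewed slightly from above, with some photo noise. The [25, 30) bin has height 28.

28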